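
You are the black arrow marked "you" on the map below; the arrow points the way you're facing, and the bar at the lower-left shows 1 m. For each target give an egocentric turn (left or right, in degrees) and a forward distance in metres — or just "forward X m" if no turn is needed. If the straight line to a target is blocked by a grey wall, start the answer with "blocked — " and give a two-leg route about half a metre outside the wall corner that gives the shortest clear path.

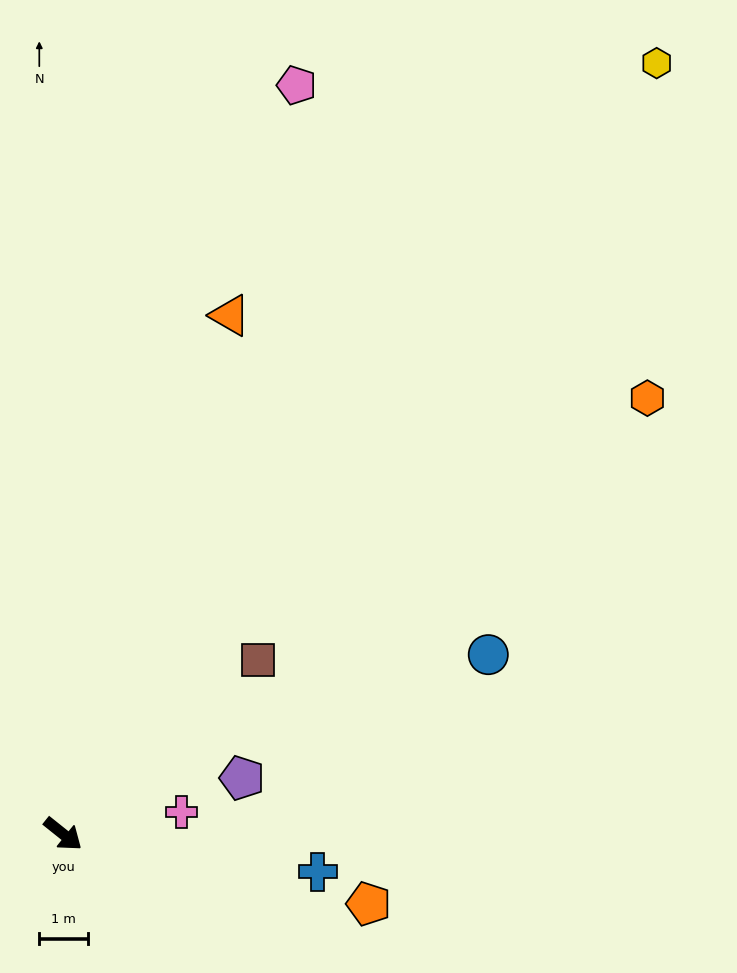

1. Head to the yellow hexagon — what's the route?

turn left 91°, forward 20.1 m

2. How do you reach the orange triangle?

turn left 111°, forward 11.3 m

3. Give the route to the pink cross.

turn left 49°, forward 2.5 m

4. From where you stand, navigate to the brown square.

turn left 80°, forward 5.4 m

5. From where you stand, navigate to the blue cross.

turn left 30°, forward 5.3 m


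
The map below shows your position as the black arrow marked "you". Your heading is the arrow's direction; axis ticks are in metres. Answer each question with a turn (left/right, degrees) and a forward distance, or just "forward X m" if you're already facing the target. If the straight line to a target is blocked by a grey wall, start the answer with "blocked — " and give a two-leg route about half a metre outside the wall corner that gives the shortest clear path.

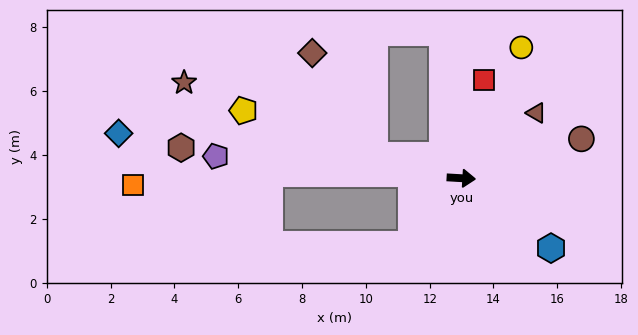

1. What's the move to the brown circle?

turn left 21°, forward 4.0 m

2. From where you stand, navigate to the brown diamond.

blocked — turn left 169°, forward 2.8 m, then turn right 44°, forward 3.8 m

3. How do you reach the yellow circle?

turn left 69°, forward 4.5 m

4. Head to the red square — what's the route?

turn left 80°, forward 3.2 m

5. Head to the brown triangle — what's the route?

turn left 44°, forward 3.1 m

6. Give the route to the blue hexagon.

turn right 35°, forward 3.6 m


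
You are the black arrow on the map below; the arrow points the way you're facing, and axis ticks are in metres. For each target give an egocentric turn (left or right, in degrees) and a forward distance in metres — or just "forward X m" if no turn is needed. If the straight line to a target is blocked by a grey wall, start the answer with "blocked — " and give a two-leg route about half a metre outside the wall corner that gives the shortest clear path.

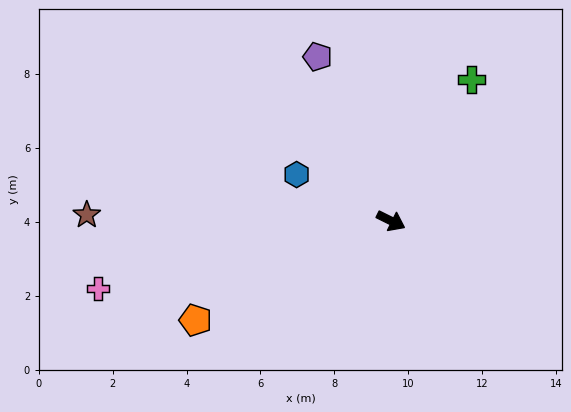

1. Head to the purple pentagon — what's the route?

turn left 140°, forward 4.9 m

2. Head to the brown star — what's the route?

turn right 155°, forward 8.2 m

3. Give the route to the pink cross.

turn right 141°, forward 8.1 m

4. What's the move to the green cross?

turn left 87°, forward 4.4 m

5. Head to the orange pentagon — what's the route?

turn right 127°, forward 5.9 m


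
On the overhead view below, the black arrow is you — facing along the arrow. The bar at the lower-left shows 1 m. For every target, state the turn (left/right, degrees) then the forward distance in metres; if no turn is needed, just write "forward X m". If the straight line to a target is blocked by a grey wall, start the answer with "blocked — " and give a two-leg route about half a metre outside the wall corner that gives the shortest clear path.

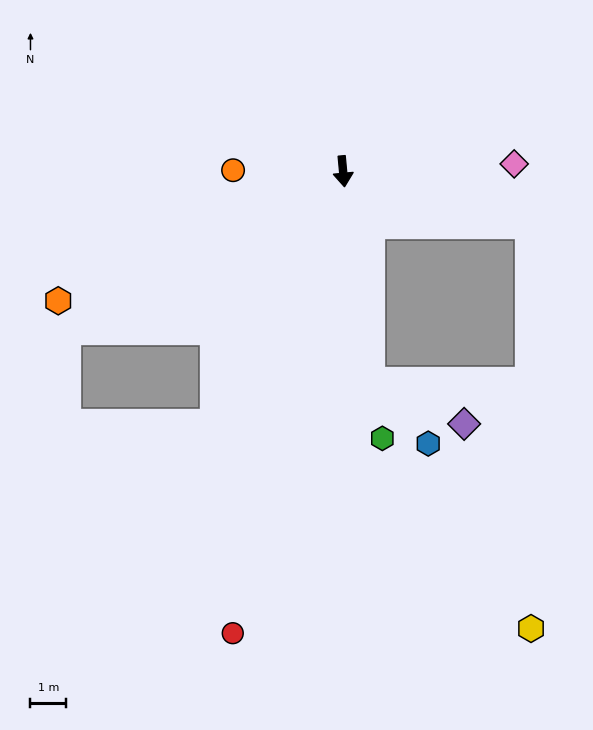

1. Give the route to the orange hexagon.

turn right 71°, forward 8.7 m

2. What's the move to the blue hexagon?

blocked — turn left 2°, forward 5.9 m, then turn left 36°, forward 2.3 m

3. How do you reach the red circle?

turn right 19°, forward 13.2 m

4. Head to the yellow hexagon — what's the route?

blocked — turn left 69°, forward 5.4 m, then turn right 74°, forward 11.2 m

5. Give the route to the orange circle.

turn right 96°, forward 3.1 m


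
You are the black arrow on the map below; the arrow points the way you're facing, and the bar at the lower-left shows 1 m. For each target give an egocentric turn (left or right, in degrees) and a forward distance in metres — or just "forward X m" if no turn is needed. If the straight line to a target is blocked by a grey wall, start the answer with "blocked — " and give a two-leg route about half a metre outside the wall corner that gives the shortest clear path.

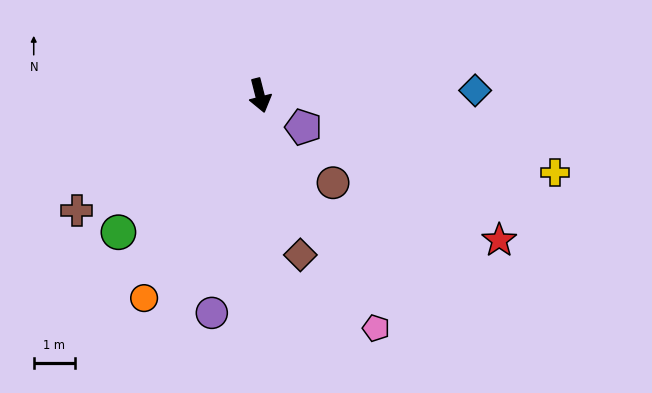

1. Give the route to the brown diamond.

forward 4.0 m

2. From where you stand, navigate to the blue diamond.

turn left 77°, forward 5.3 m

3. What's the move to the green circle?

turn right 60°, forward 4.8 m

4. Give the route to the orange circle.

turn right 44°, forward 5.7 m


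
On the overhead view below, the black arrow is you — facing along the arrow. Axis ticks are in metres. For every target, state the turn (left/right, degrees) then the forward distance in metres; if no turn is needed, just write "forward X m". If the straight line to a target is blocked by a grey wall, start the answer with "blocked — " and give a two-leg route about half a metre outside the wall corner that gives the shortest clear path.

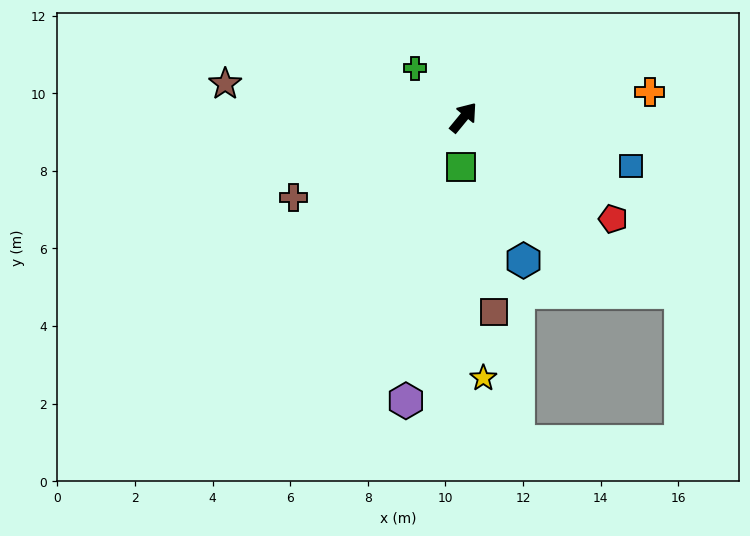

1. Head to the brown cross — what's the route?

turn left 155°, forward 4.8 m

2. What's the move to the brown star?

turn left 121°, forward 6.2 m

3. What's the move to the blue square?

turn right 67°, forward 4.5 m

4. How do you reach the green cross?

turn left 84°, forward 1.8 m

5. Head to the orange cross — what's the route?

turn right 43°, forward 4.8 m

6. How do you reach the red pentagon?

turn right 85°, forward 4.7 m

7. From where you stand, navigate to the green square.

turn right 143°, forward 1.3 m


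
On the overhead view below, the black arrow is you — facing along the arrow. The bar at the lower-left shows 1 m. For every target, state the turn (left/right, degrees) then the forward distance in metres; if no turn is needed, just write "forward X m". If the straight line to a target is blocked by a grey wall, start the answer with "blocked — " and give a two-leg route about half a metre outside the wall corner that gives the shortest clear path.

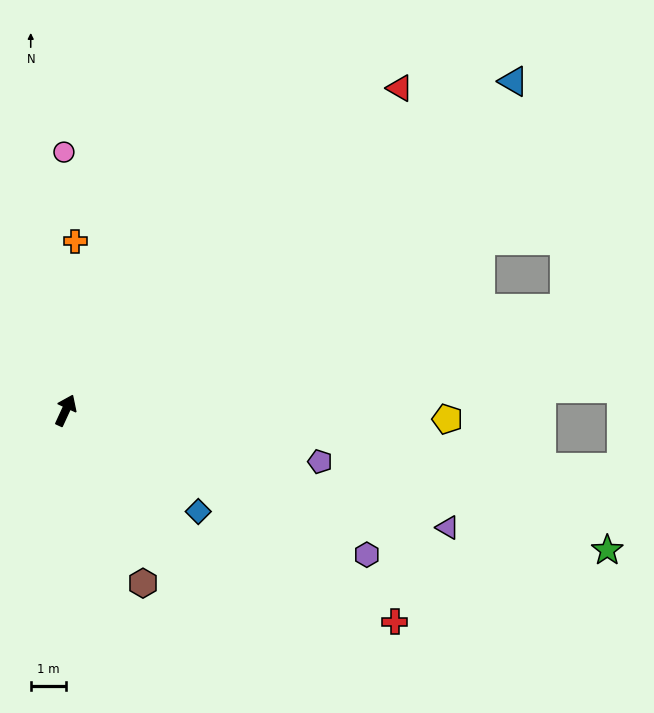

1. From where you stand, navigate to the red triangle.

turn right 21°, forward 13.0 m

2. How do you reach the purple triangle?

turn right 82°, forward 11.2 m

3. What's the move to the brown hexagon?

turn right 131°, forward 5.3 m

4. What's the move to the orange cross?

turn left 21°, forward 4.7 m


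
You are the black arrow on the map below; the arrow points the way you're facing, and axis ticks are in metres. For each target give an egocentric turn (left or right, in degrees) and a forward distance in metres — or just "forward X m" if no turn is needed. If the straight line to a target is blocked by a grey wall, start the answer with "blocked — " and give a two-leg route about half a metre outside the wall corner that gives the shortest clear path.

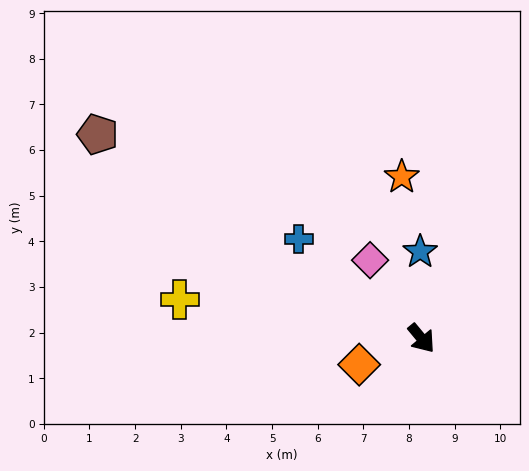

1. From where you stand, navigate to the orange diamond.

turn right 107°, forward 1.5 m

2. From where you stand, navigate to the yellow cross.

turn right 139°, forward 5.4 m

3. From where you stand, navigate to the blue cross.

turn right 169°, forward 3.5 m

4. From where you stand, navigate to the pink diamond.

turn left 174°, forward 2.1 m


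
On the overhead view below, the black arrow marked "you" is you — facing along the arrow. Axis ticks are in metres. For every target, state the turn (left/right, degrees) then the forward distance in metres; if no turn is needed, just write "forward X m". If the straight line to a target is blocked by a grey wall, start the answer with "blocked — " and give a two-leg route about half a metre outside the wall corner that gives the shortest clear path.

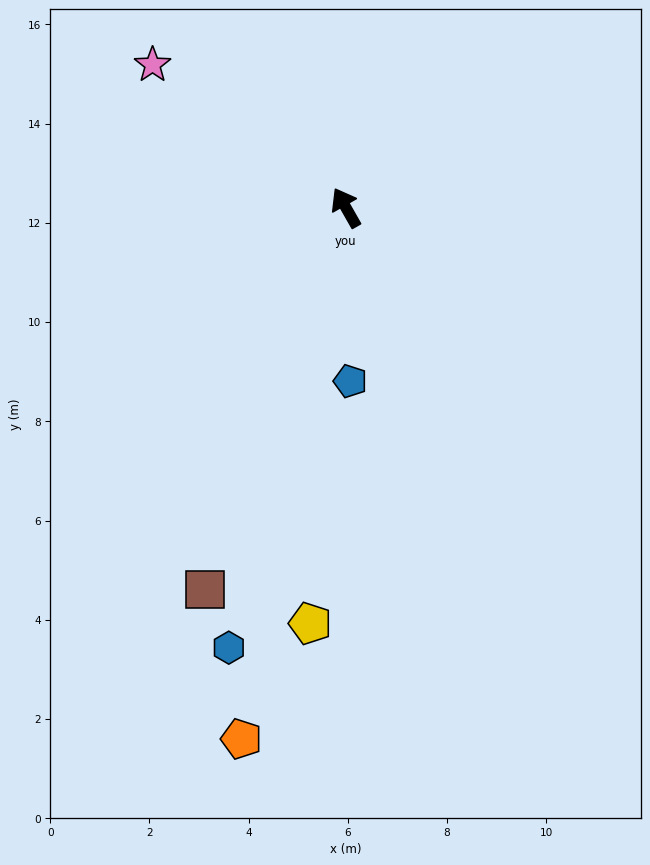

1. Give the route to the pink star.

turn left 24°, forward 4.8 m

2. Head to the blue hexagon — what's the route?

turn left 135°, forward 9.2 m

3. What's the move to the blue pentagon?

turn left 152°, forward 3.5 m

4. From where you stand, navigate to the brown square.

turn left 130°, forward 8.2 m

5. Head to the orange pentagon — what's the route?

turn left 139°, forward 10.9 m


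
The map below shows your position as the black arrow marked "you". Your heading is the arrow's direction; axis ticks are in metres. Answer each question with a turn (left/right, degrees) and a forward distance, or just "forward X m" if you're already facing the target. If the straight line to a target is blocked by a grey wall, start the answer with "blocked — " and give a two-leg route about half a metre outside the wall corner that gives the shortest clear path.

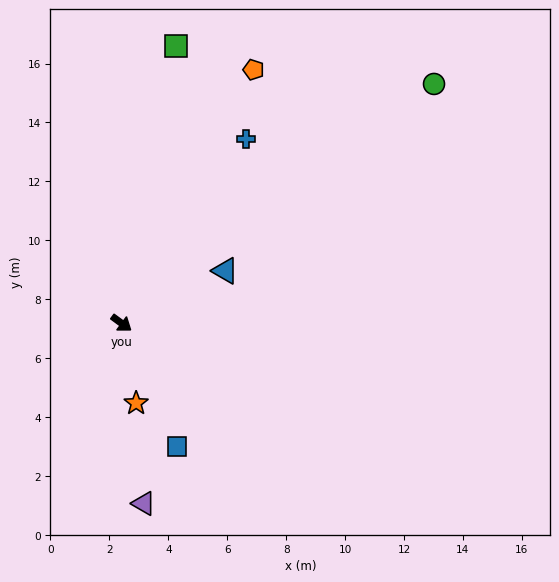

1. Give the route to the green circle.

turn left 74°, forward 13.4 m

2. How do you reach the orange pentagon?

turn left 99°, forward 9.7 m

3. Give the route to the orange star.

turn right 43°, forward 2.8 m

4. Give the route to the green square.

turn left 115°, forward 9.6 m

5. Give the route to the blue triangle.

turn left 63°, forward 3.9 m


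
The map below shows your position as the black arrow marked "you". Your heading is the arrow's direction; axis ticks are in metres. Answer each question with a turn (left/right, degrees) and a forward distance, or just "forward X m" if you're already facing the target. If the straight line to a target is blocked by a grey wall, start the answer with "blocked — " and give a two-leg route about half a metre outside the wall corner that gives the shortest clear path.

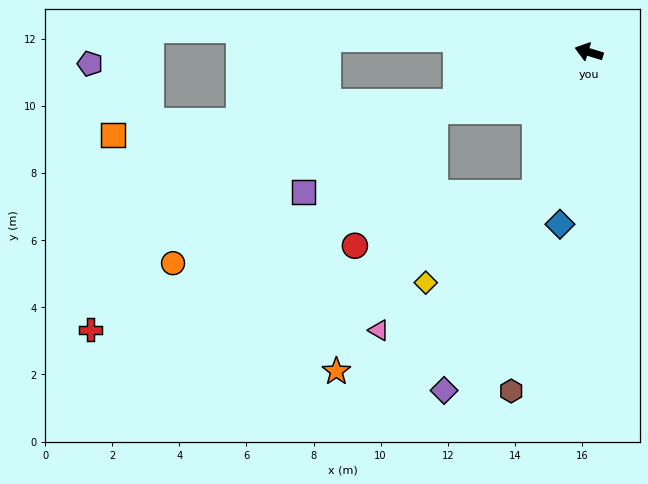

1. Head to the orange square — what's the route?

blocked — turn left 38°, forward 4.2 m, then turn right 16°, forward 10.3 m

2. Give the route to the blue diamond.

turn left 97°, forward 5.2 m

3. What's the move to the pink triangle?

blocked — turn left 37°, forward 4.9 m, then turn left 56°, forward 6.8 m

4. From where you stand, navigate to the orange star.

blocked — turn left 37°, forward 4.9 m, then turn left 50°, forward 8.3 m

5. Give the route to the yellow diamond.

blocked — turn left 86°, forward 4.5 m, then turn right 30°, forward 4.2 m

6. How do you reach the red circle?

blocked — turn left 37°, forward 4.9 m, then turn left 40°, forward 4.7 m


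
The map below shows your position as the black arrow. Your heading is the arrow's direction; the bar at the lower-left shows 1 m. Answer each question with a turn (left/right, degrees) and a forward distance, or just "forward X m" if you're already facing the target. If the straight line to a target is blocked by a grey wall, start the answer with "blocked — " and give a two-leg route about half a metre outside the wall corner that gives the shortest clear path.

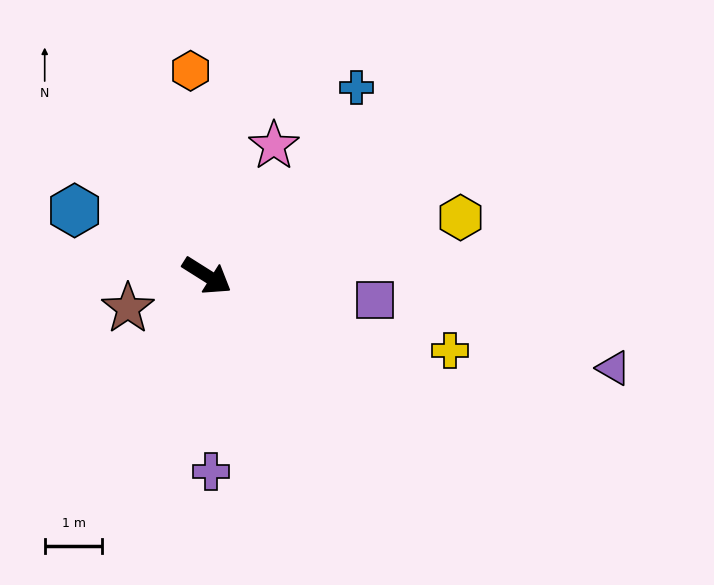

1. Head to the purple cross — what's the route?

turn right 57°, forward 3.4 m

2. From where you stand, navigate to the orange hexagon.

turn left 127°, forward 3.6 m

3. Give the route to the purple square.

turn left 24°, forward 2.9 m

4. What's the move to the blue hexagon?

turn right 174°, forward 2.6 m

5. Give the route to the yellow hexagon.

turn left 45°, forward 4.5 m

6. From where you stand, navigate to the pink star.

turn left 95°, forward 2.5 m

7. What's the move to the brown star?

turn right 125°, forward 1.5 m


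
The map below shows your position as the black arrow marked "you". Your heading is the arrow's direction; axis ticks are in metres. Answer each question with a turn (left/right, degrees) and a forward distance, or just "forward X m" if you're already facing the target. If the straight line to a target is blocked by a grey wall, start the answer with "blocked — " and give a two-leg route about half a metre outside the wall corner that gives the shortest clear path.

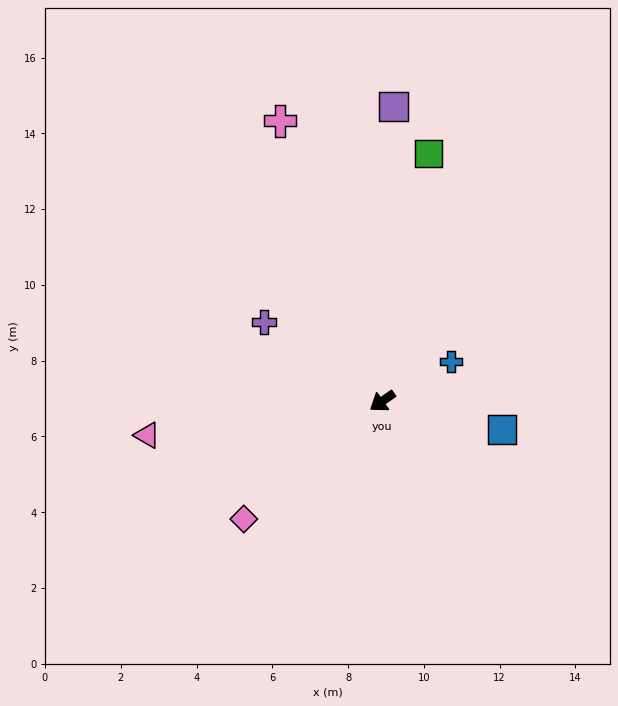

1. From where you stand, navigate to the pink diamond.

turn left 5°, forward 4.8 m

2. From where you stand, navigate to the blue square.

turn left 132°, forward 3.2 m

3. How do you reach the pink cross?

turn right 105°, forward 7.9 m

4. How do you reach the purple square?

turn right 127°, forward 7.8 m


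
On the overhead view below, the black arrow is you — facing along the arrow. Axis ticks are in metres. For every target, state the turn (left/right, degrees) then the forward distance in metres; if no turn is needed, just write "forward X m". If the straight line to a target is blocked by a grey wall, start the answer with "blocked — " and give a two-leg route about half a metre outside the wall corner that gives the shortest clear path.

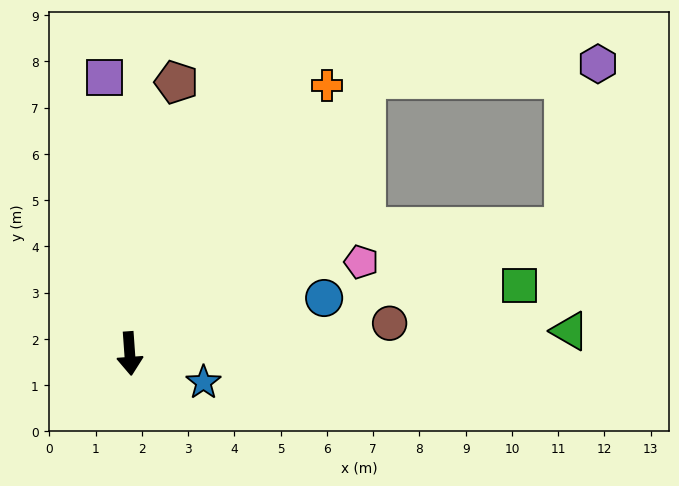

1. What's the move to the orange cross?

turn left 140°, forward 7.2 m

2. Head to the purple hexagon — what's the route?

blocked — turn left 135°, forward 7.8 m, then turn right 45°, forward 5.0 m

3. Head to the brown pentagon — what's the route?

turn left 166°, forward 6.0 m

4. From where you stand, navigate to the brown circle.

turn left 93°, forward 5.7 m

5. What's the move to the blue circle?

turn left 102°, forward 4.4 m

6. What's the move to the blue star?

turn left 65°, forward 1.7 m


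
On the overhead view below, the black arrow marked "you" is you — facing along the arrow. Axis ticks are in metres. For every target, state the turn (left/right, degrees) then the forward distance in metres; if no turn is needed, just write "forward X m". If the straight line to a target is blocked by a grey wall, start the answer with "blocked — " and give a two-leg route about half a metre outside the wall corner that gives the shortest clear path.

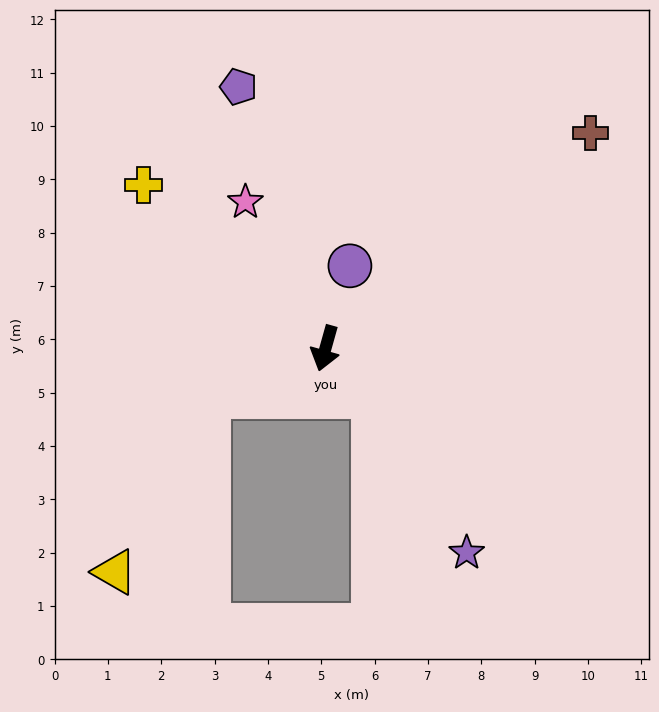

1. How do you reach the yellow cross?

turn right 116°, forward 4.6 m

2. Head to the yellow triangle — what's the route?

blocked — turn right 52°, forward 2.4 m, then turn left 40°, forward 3.7 m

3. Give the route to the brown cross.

turn left 145°, forward 6.4 m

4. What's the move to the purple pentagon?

turn right 146°, forward 5.2 m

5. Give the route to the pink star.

turn right 136°, forward 3.1 m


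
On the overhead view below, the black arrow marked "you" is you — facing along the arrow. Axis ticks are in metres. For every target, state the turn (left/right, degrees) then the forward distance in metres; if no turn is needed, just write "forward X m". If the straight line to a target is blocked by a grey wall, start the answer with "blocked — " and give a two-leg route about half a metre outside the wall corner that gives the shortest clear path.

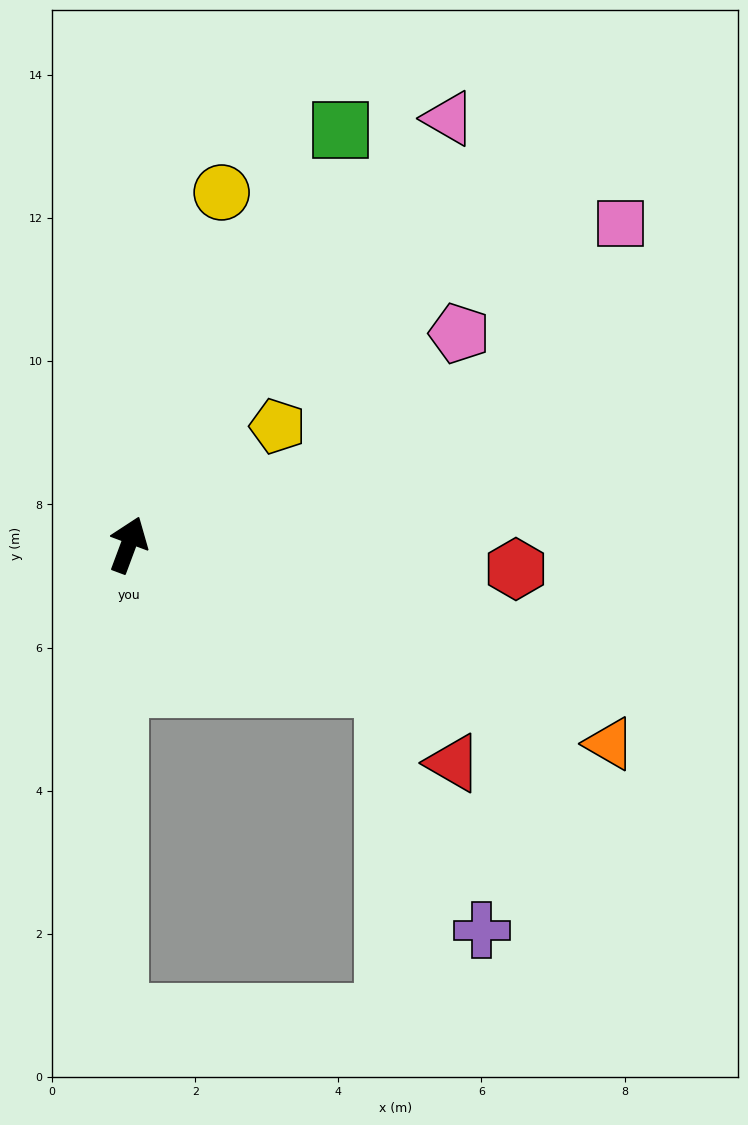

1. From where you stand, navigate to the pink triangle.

turn right 16°, forward 7.4 m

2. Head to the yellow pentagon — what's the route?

turn right 31°, forward 2.7 m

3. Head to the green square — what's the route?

turn right 7°, forward 6.5 m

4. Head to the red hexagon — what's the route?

turn right 73°, forward 5.4 m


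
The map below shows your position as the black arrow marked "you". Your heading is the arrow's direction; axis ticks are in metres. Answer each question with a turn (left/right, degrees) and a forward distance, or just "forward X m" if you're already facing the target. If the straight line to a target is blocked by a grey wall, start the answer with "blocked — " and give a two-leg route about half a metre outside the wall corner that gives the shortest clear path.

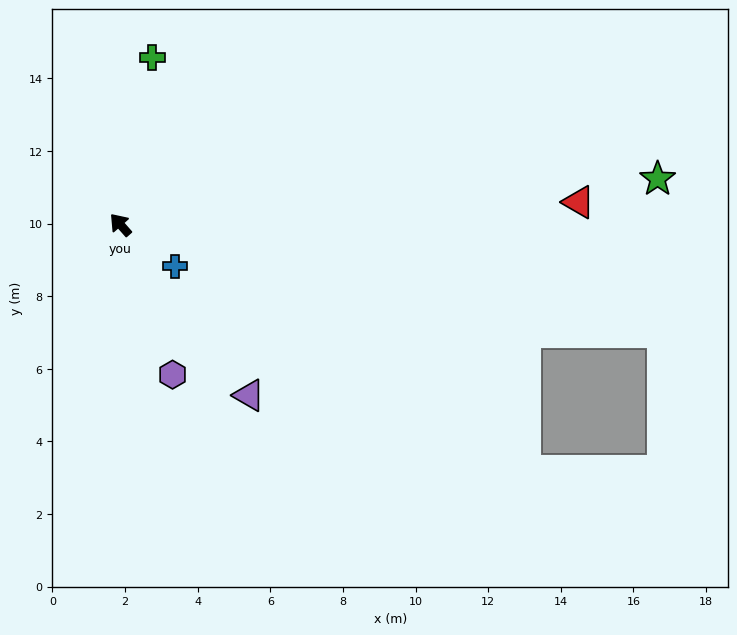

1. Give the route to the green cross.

turn right 52°, forward 4.7 m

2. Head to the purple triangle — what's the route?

turn left 176°, forward 5.9 m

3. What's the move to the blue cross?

turn right 169°, forward 1.9 m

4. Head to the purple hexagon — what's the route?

turn left 158°, forward 4.4 m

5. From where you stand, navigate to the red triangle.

turn right 129°, forward 12.6 m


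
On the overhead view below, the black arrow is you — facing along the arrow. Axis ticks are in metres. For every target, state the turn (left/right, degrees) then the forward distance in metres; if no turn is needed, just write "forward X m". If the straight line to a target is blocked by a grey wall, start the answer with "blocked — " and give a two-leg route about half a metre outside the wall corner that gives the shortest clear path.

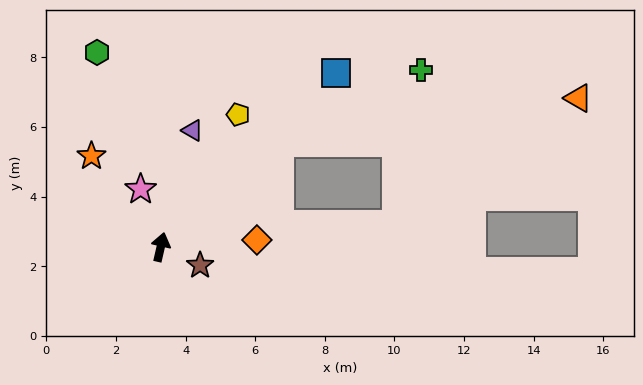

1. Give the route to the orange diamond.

turn right 73°, forward 2.8 m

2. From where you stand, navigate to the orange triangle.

blocked — turn right 36°, forward 4.5 m, then turn right 33°, forward 8.7 m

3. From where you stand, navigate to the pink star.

turn left 32°, forward 1.8 m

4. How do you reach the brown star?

turn right 102°, forward 1.2 m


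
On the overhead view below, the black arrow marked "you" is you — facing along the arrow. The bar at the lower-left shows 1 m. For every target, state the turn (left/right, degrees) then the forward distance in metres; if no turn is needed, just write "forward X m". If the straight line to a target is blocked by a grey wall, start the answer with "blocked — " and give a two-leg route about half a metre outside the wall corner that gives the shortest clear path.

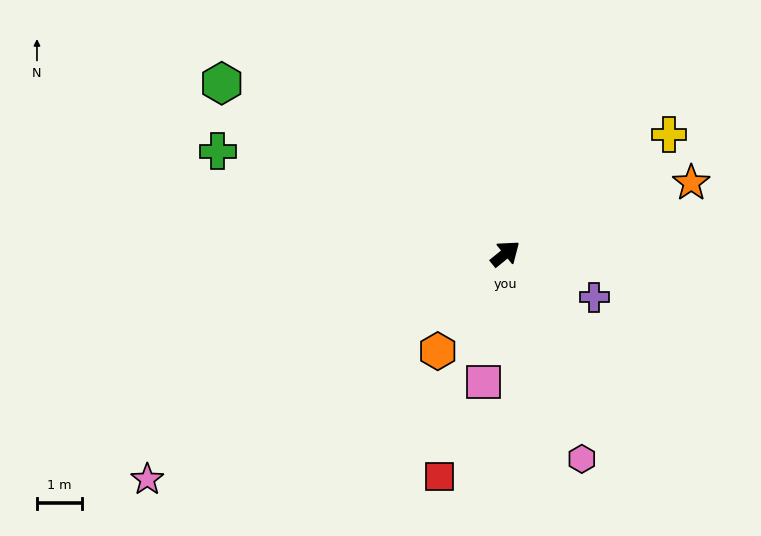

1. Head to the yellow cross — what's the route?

turn right 3°, forward 4.5 m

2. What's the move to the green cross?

turn left 121°, forward 6.9 m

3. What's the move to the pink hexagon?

turn right 109°, forward 4.9 m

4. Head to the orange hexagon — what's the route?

turn right 164°, forward 2.7 m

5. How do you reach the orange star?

turn right 18°, forward 4.5 m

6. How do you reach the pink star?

turn left 173°, forward 9.5 m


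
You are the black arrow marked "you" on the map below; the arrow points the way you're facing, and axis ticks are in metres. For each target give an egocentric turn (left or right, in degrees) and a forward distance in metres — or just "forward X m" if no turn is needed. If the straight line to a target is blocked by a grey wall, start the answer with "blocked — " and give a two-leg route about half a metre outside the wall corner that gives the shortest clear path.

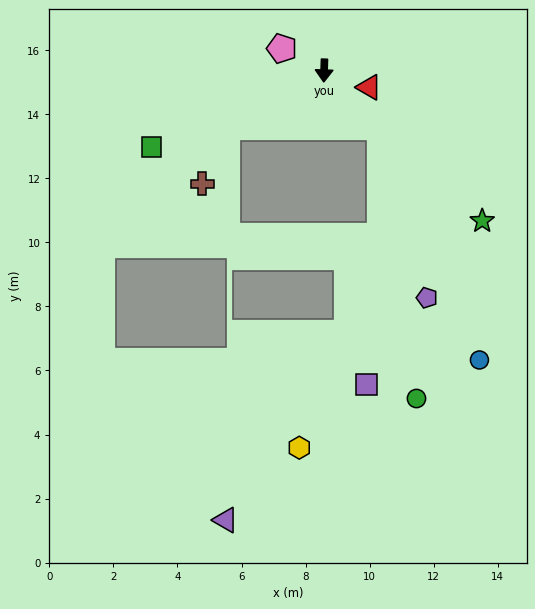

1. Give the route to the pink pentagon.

turn right 116°, forward 1.5 m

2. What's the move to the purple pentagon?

blocked — turn left 47°, forward 2.5 m, then turn right 30°, forward 5.5 m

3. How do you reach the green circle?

blocked — turn left 47°, forward 2.5 m, then turn right 38°, forward 8.6 m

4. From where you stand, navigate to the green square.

turn right 64°, forward 5.9 m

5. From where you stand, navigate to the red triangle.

turn left 71°, forward 1.5 m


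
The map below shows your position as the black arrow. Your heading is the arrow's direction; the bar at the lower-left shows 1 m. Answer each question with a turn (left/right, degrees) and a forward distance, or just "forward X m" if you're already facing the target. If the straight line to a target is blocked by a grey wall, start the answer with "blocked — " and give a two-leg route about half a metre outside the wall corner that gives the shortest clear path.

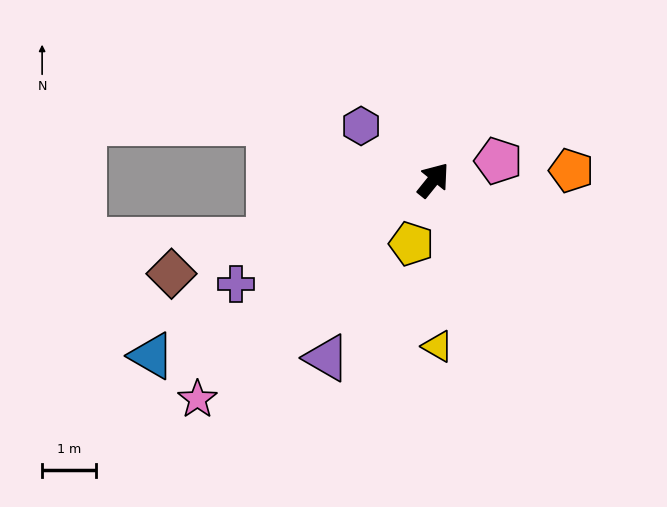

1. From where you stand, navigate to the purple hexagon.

turn left 92°, forward 1.7 m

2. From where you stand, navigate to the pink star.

turn left 172°, forward 6.0 m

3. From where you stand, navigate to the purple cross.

turn left 157°, forward 4.2 m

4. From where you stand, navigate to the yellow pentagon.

turn right 160°, forward 1.3 m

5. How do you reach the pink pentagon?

turn right 35°, forward 1.3 m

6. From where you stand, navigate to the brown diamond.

turn left 149°, forward 5.2 m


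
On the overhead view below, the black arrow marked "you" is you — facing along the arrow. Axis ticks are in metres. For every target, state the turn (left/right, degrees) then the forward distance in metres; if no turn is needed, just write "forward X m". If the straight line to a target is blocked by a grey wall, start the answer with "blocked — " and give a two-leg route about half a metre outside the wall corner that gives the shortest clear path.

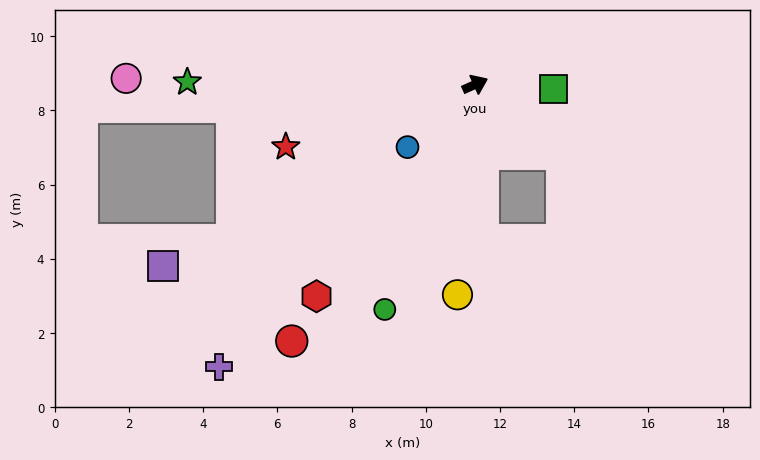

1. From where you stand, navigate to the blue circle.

turn right 161°, forward 2.5 m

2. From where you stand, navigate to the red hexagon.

turn right 151°, forward 7.1 m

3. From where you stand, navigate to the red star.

turn left 174°, forward 5.4 m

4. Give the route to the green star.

turn left 155°, forward 7.8 m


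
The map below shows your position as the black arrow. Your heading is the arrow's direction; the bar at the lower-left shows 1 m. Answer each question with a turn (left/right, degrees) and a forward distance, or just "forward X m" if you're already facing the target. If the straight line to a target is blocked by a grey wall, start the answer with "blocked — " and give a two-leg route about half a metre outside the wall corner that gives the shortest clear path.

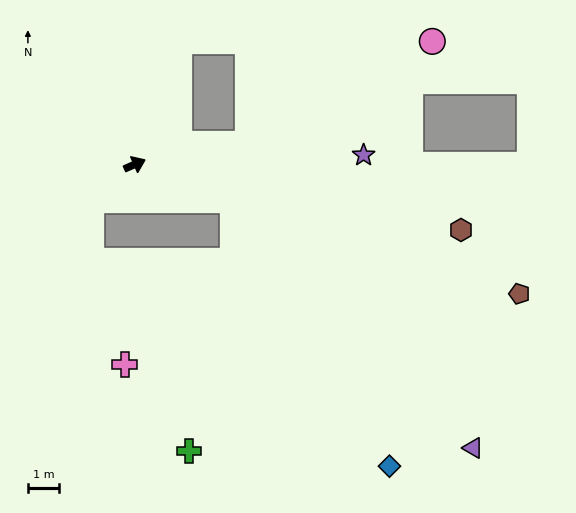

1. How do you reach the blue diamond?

blocked — turn right 44°, forward 3.3 m, then turn right 39°, forward 9.8 m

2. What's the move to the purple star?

turn right 21°, forward 7.3 m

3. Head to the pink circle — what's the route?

blocked — turn right 13°, forward 3.7 m, then turn left 18°, forward 6.7 m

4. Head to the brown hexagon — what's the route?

turn right 35°, forward 10.6 m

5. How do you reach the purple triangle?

blocked — turn right 44°, forward 3.3 m, then turn right 26°, forward 11.0 m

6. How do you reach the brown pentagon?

turn right 42°, forward 12.9 m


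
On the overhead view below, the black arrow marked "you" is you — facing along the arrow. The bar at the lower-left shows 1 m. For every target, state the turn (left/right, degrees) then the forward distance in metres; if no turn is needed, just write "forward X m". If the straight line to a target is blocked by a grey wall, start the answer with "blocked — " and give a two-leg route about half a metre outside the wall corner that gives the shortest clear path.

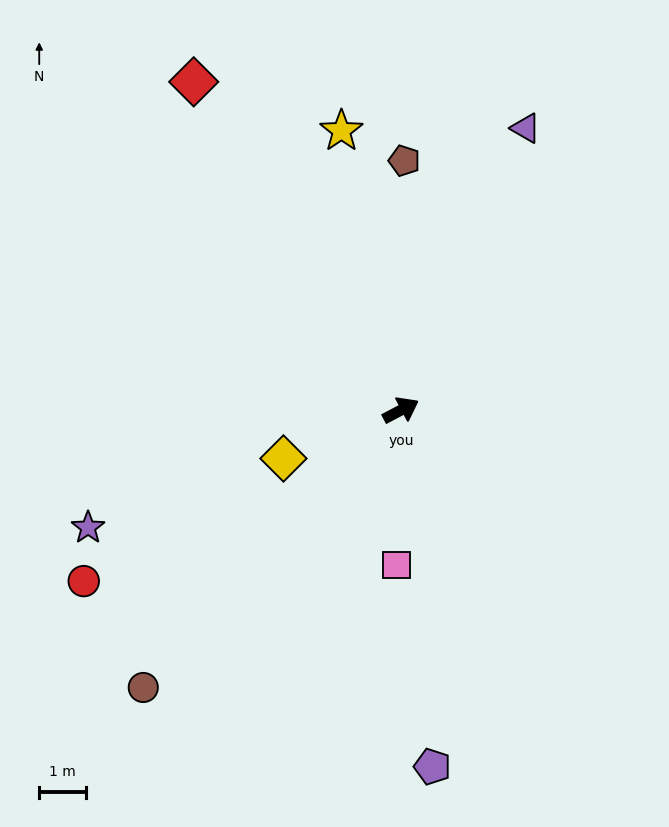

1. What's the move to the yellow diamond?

turn left 175°, forward 2.7 m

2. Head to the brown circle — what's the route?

turn right 161°, forward 8.1 m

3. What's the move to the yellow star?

turn left 74°, forward 6.1 m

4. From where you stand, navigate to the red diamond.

turn left 94°, forward 8.3 m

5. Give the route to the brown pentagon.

turn left 61°, forward 5.3 m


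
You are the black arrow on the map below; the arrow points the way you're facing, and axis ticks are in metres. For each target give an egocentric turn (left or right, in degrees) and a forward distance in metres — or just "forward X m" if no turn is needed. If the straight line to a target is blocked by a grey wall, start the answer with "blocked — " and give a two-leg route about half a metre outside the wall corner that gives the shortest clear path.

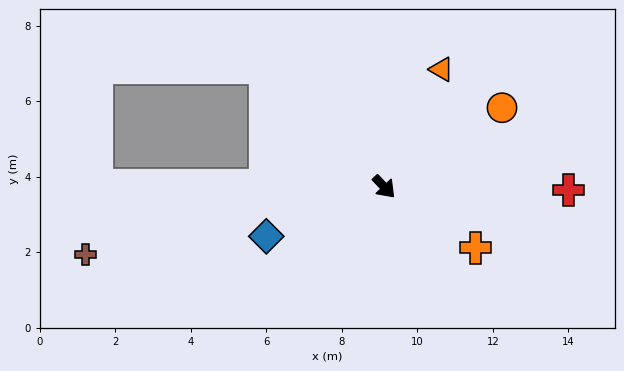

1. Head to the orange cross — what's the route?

turn left 13°, forward 2.9 m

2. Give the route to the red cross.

turn left 46°, forward 4.9 m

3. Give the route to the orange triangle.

turn left 111°, forward 3.5 m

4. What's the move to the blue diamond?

turn right 111°, forward 3.4 m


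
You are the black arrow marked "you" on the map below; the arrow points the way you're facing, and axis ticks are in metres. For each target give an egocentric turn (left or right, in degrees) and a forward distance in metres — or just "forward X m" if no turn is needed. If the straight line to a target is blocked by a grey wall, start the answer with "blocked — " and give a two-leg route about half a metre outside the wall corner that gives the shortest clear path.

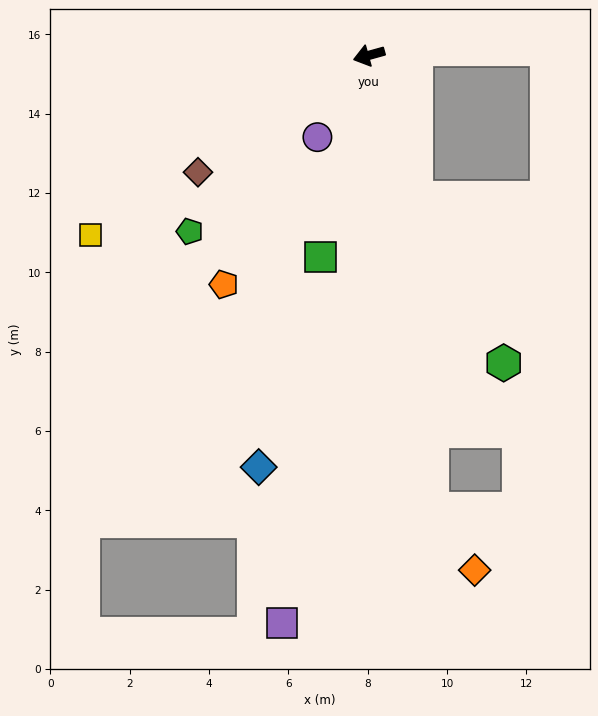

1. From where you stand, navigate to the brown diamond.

turn left 19°, forward 5.2 m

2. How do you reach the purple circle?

turn left 42°, forward 2.4 m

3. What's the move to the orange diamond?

blocked — turn left 82°, forward 11.5 m, then turn left 28°, forward 1.9 m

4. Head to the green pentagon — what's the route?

turn left 29°, forward 6.3 m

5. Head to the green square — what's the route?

turn left 61°, forward 5.2 m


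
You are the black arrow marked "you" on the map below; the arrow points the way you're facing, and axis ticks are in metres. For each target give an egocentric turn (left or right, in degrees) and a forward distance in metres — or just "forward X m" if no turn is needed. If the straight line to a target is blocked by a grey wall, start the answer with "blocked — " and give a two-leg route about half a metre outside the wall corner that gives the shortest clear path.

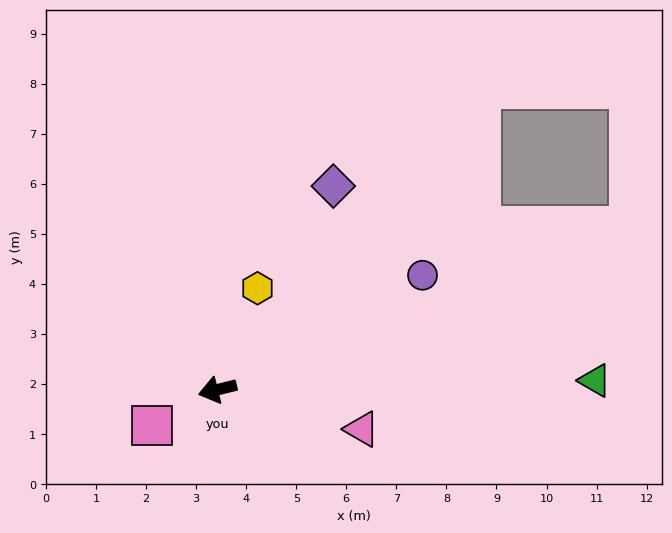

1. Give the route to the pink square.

turn left 15°, forward 1.5 m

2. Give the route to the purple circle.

turn right 165°, forward 4.7 m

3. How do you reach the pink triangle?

turn left 151°, forward 3.0 m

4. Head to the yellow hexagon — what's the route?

turn right 125°, forward 2.2 m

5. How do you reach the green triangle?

turn left 168°, forward 7.5 m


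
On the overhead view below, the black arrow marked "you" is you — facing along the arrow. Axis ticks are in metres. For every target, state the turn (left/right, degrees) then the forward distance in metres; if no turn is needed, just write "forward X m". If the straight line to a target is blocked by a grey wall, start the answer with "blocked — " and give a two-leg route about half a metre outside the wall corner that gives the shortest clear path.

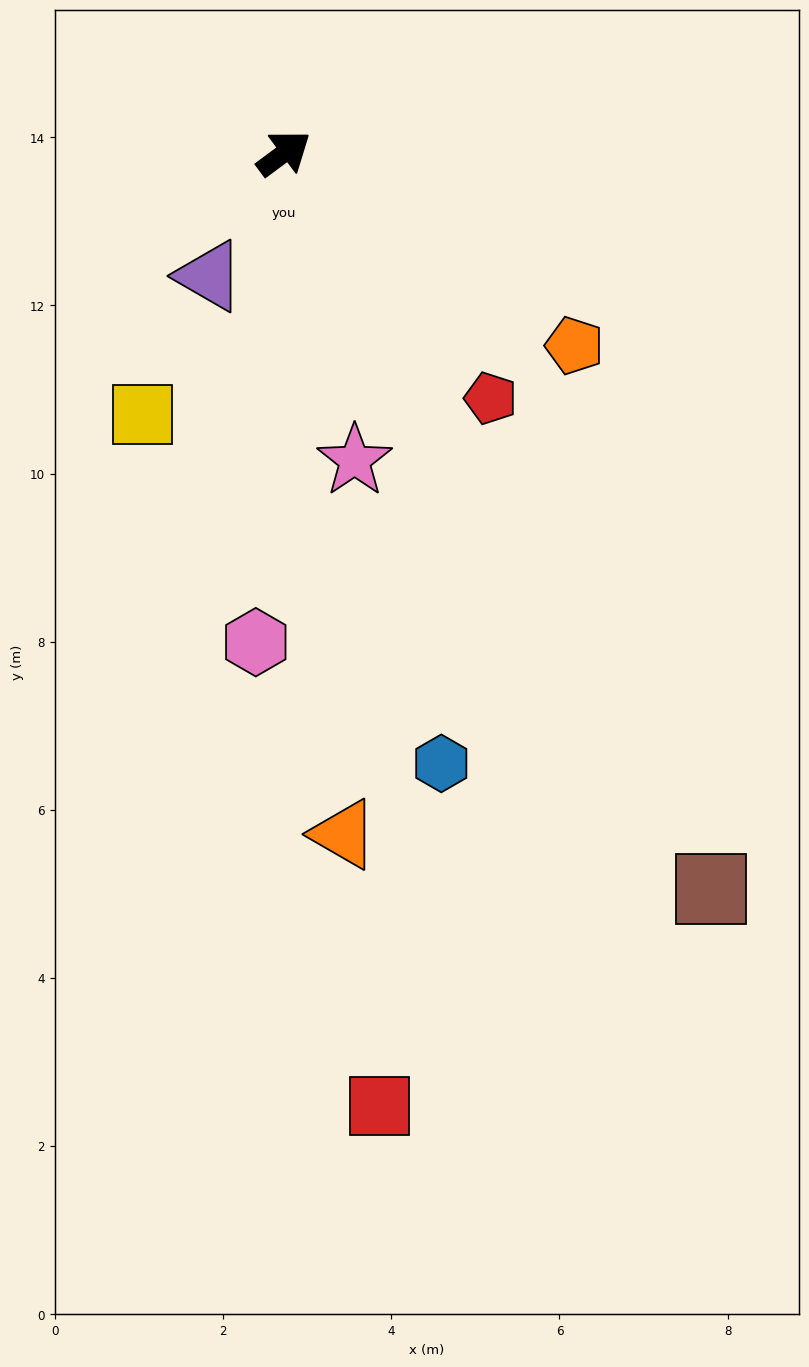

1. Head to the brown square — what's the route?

turn right 96°, forward 10.1 m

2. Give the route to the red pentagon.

turn right 86°, forward 3.8 m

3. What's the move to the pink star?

turn right 114°, forward 3.8 m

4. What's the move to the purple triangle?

turn right 158°, forward 1.7 m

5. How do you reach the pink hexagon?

turn right 130°, forward 5.8 m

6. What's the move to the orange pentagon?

turn right 70°, forward 4.1 m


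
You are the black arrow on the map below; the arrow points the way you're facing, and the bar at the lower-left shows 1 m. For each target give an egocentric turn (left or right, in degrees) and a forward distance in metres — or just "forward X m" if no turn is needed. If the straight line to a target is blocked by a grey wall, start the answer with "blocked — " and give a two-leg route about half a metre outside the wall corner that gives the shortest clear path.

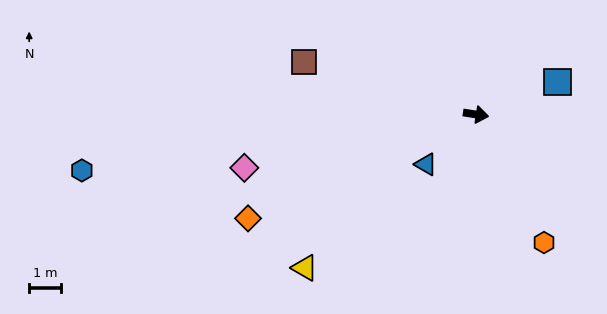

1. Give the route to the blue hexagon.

turn right 163°, forward 12.6 m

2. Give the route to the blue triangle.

turn right 126°, forward 2.2 m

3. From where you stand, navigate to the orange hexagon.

turn right 53°, forward 4.6 m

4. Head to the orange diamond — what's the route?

turn right 147°, forward 7.9 m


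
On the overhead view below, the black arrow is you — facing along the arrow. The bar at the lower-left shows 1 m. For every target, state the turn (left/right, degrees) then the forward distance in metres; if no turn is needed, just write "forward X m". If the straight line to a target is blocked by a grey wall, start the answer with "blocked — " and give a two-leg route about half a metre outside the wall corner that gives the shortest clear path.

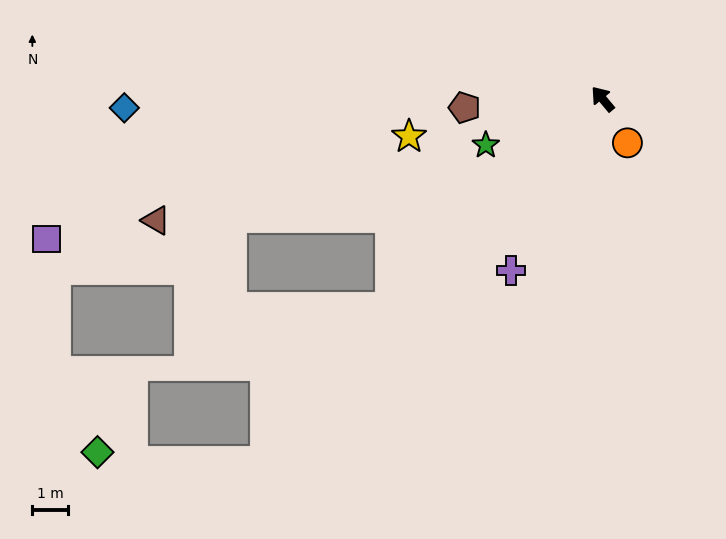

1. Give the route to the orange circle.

turn left 170°, forward 1.4 m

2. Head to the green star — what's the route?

turn left 72°, forward 3.5 m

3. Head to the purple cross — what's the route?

turn left 112°, forward 5.5 m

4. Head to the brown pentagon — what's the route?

turn left 54°, forward 3.9 m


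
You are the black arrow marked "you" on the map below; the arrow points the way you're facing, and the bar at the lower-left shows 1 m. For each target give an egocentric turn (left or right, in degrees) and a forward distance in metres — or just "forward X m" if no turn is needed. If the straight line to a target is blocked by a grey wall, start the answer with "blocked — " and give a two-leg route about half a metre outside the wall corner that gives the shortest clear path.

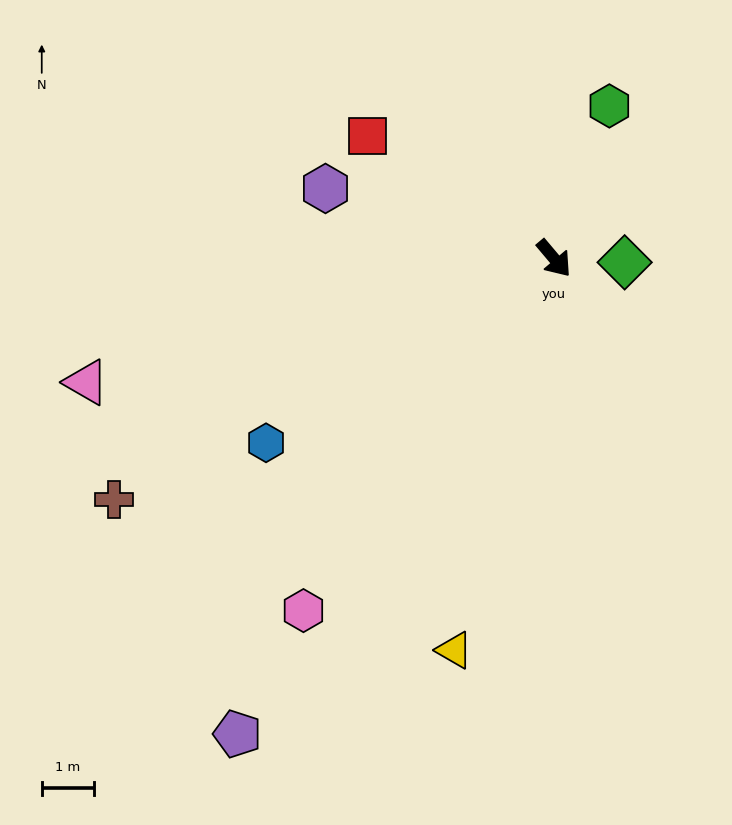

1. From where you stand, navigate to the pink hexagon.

turn right 76°, forward 8.3 m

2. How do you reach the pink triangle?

turn right 115°, forward 9.3 m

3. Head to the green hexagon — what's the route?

turn left 120°, forward 3.1 m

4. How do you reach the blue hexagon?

turn right 98°, forward 6.5 m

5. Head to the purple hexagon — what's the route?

turn right 147°, forward 4.6 m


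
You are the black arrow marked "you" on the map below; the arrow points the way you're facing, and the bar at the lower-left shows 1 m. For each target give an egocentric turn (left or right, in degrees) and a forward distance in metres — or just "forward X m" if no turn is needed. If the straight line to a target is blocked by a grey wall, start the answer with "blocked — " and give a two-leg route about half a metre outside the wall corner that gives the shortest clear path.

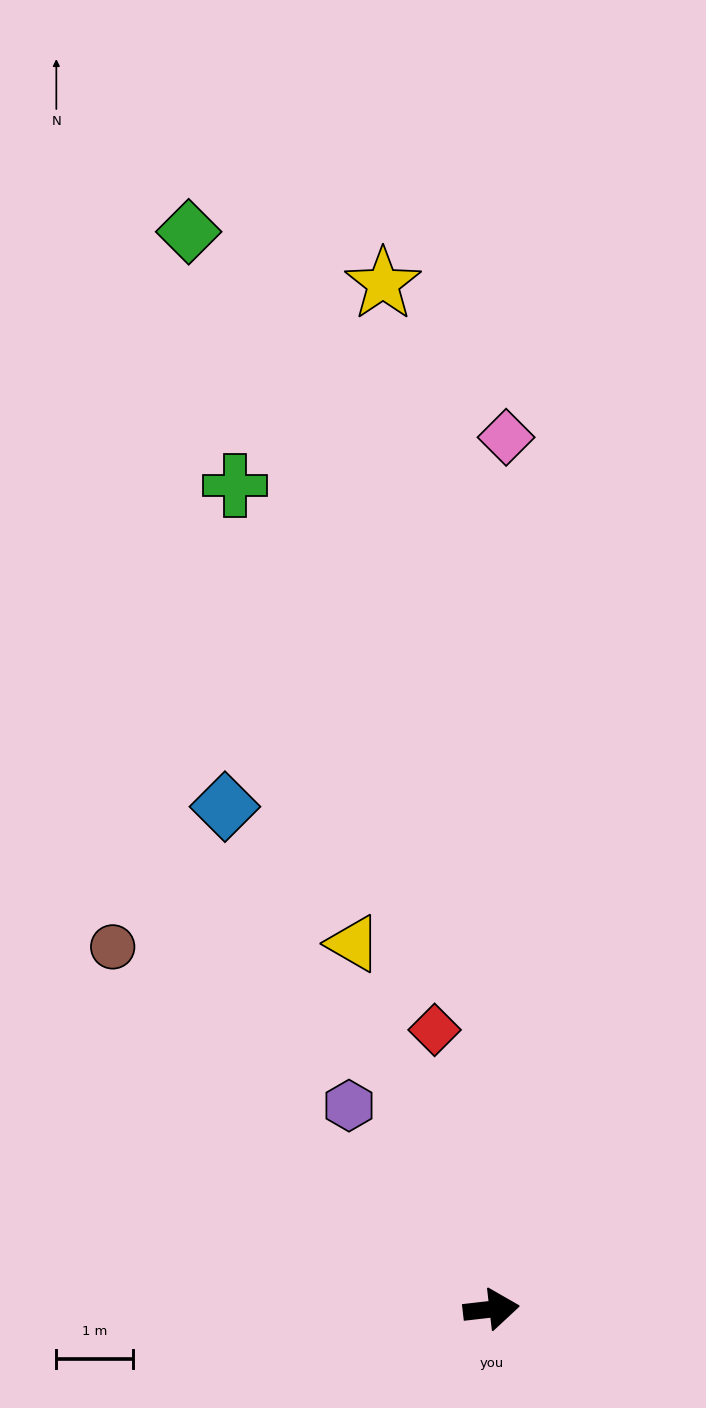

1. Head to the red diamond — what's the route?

turn left 95°, forward 3.7 m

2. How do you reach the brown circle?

turn left 130°, forward 6.9 m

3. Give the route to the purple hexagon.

turn left 118°, forward 3.3 m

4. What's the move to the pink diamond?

turn left 82°, forward 11.4 m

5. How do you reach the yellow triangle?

turn left 104°, forward 5.1 m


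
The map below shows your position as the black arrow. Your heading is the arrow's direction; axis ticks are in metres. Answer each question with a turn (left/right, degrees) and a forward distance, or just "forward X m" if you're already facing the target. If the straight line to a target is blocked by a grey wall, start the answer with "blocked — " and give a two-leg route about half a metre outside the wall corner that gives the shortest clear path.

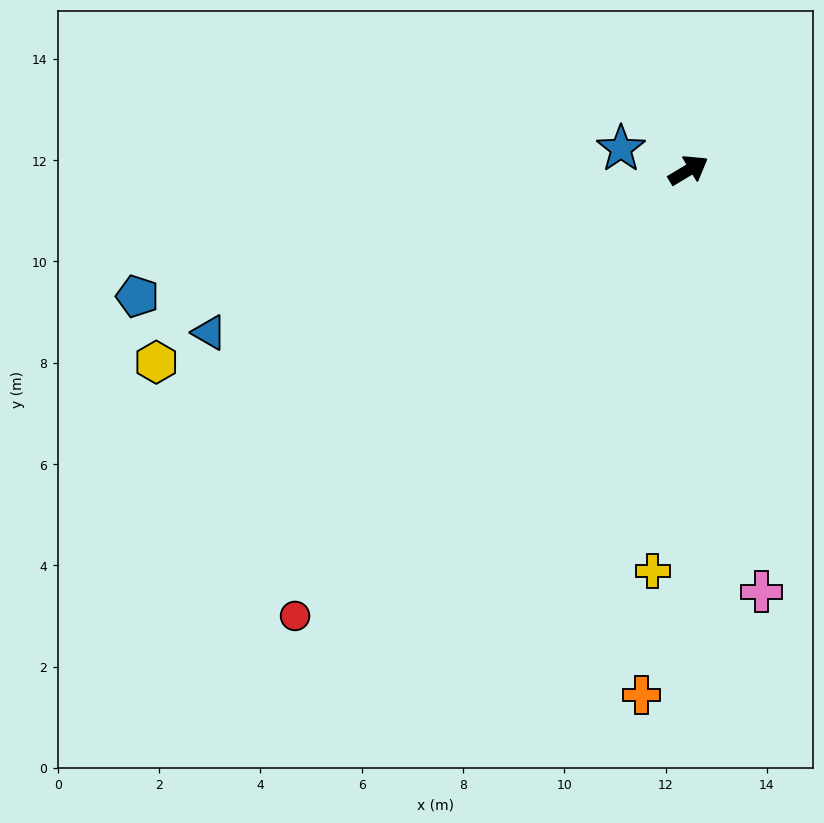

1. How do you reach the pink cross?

turn right 111°, forward 8.4 m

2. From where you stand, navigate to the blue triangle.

turn left 168°, forward 10.0 m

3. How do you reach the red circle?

turn right 162°, forward 11.7 m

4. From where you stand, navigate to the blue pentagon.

turn left 162°, forward 11.2 m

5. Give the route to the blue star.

turn left 131°, forward 1.4 m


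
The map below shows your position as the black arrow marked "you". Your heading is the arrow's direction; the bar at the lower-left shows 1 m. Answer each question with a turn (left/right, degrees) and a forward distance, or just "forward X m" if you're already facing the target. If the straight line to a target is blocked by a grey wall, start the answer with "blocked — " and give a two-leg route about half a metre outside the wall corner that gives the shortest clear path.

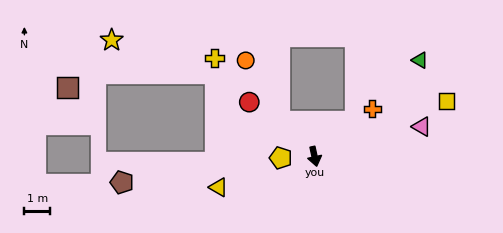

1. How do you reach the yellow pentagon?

turn right 100°, forward 1.3 m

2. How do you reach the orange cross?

turn left 117°, forward 2.9 m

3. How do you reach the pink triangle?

turn left 93°, forward 4.3 m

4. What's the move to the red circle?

turn right 142°, forward 3.3 m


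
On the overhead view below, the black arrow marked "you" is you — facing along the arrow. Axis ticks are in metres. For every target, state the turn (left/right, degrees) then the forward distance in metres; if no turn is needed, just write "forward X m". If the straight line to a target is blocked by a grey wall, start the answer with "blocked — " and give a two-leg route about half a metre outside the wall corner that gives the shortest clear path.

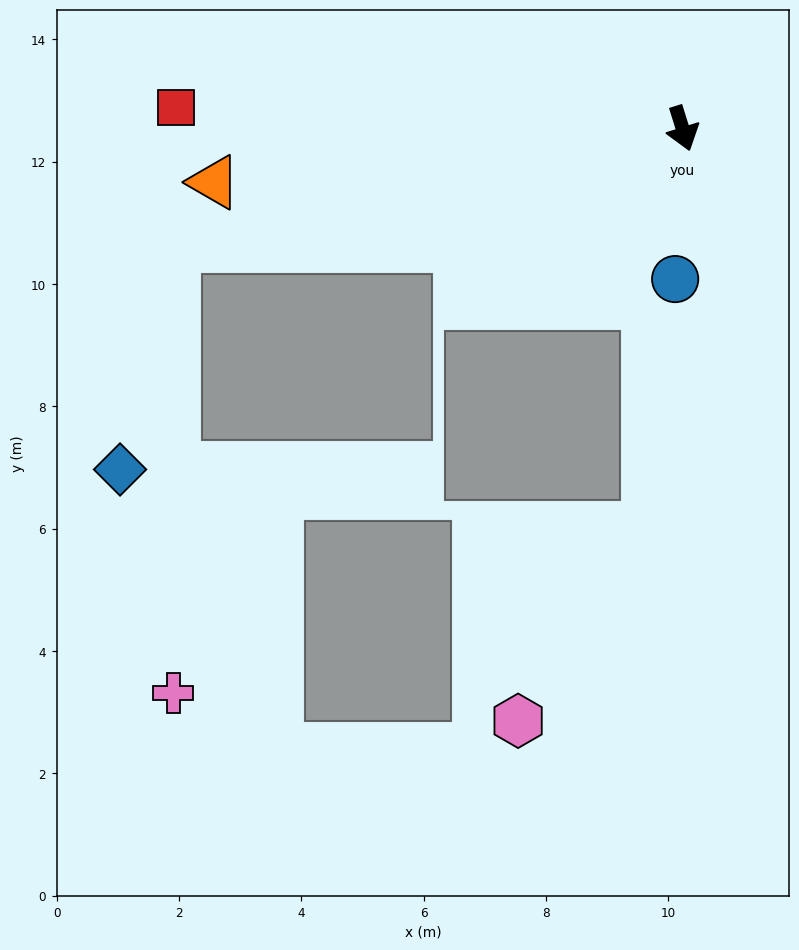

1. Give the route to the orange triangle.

turn right 101°, forward 7.7 m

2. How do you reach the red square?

turn right 110°, forward 8.3 m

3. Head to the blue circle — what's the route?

turn right 20°, forward 2.5 m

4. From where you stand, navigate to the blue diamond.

blocked — turn right 94°, forward 8.5 m, then turn left 63°, forward 3.8 m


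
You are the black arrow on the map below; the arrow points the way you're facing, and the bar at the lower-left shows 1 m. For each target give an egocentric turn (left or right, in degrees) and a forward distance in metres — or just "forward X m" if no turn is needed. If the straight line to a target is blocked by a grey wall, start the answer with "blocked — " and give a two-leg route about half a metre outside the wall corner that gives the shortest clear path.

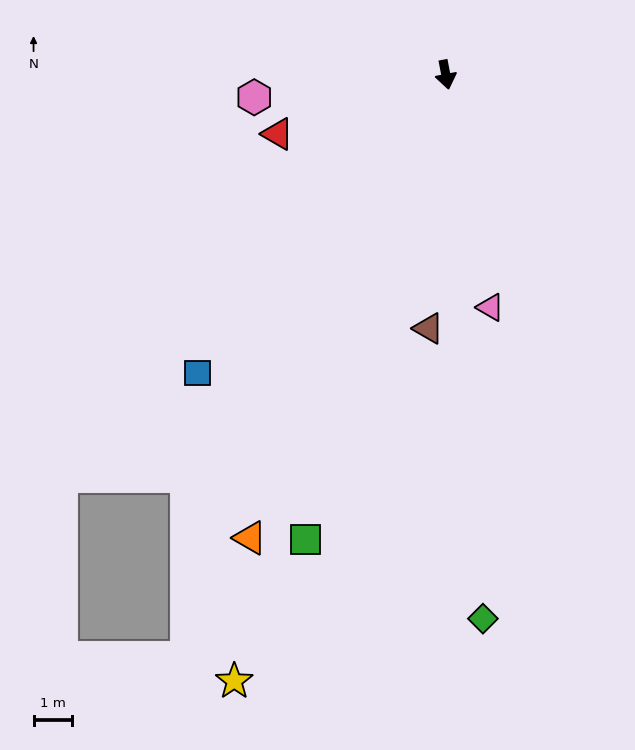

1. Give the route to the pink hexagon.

turn right 94°, forward 5.1 m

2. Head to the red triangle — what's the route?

turn right 81°, forward 4.7 m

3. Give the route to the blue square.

turn right 51°, forward 10.2 m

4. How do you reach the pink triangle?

forward 6.2 m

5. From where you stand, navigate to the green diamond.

turn right 7°, forward 14.3 m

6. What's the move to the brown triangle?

turn right 15°, forward 6.7 m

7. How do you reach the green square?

turn right 28°, forward 12.7 m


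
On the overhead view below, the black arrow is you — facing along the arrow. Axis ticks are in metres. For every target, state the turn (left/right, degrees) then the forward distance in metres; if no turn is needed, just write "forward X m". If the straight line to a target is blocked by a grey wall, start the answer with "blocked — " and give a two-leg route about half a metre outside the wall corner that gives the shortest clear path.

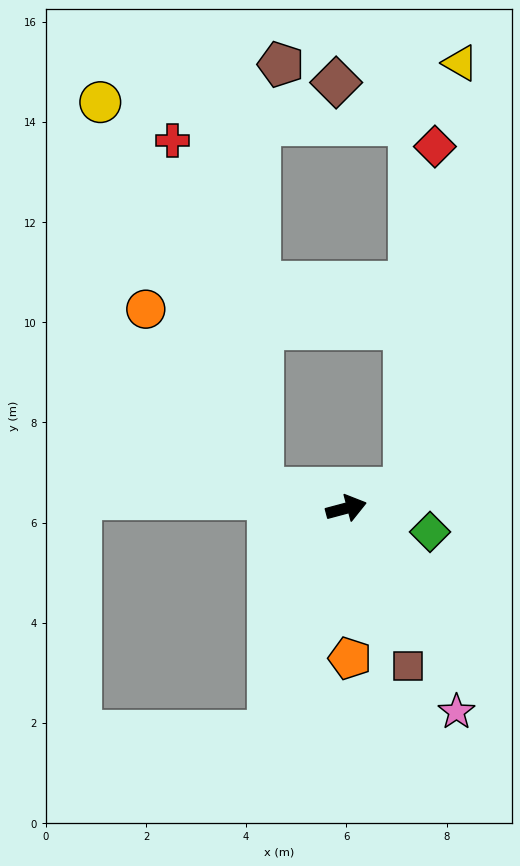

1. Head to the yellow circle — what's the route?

blocked — turn left 152°, forward 1.7 m, then turn right 54°, forward 8.4 m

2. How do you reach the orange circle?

blocked — turn left 152°, forward 1.7 m, then turn right 44°, forward 4.3 m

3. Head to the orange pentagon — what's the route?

turn right 104°, forward 3.0 m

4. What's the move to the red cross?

blocked — turn left 152°, forward 1.7 m, then turn right 63°, forward 7.2 m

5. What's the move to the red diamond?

blocked — turn left 3°, forward 1.2 m, then turn left 67°, forward 6.9 m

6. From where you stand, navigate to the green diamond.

turn right 31°, forward 1.7 m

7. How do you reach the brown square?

turn right 83°, forward 3.4 m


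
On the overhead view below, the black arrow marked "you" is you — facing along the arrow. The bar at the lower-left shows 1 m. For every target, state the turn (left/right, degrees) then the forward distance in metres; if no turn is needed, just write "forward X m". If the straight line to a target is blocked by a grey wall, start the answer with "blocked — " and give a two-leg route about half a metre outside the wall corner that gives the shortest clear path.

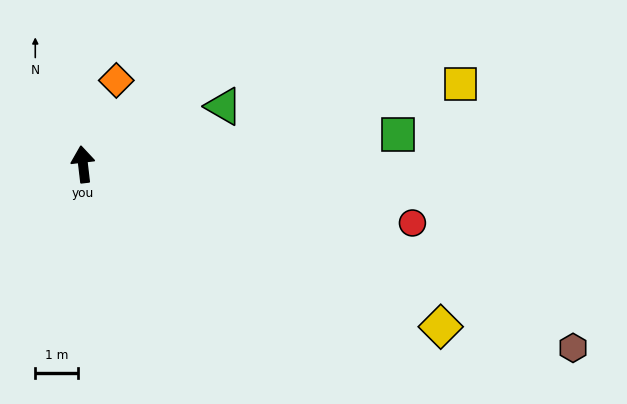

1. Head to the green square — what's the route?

turn right 91°, forward 7.4 m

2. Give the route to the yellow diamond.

turn right 121°, forward 9.2 m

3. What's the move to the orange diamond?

turn right 28°, forward 2.1 m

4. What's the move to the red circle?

turn right 107°, forward 7.8 m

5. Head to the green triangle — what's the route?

turn right 74°, forward 3.6 m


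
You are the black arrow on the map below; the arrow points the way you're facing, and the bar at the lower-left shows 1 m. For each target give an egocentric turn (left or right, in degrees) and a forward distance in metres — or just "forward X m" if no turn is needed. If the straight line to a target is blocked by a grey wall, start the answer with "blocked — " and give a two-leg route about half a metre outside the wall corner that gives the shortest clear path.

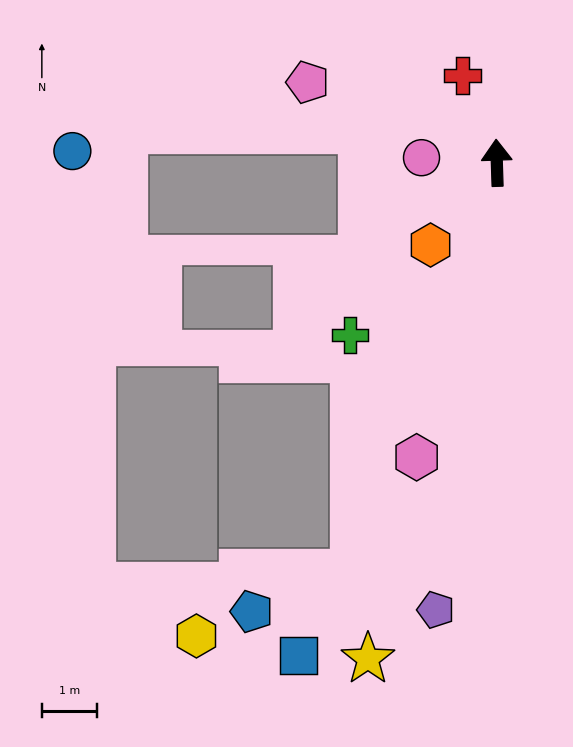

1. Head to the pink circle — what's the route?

turn left 84°, forward 1.4 m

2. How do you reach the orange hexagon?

turn left 139°, forward 1.9 m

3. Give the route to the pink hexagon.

turn left 163°, forward 5.5 m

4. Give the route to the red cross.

turn left 20°, forward 1.7 m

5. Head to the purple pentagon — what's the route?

turn left 170°, forward 8.2 m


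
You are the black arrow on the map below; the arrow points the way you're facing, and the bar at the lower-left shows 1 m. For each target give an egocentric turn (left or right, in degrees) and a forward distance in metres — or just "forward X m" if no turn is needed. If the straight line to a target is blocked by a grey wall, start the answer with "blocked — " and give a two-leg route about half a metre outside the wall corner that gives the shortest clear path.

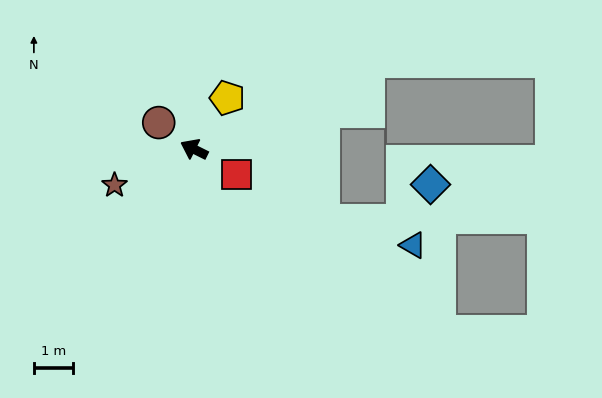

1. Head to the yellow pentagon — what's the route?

turn right 97°, forward 1.6 m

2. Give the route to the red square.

turn left 176°, forward 1.3 m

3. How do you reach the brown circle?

turn right 11°, forward 1.1 m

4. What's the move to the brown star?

turn left 51°, forward 2.2 m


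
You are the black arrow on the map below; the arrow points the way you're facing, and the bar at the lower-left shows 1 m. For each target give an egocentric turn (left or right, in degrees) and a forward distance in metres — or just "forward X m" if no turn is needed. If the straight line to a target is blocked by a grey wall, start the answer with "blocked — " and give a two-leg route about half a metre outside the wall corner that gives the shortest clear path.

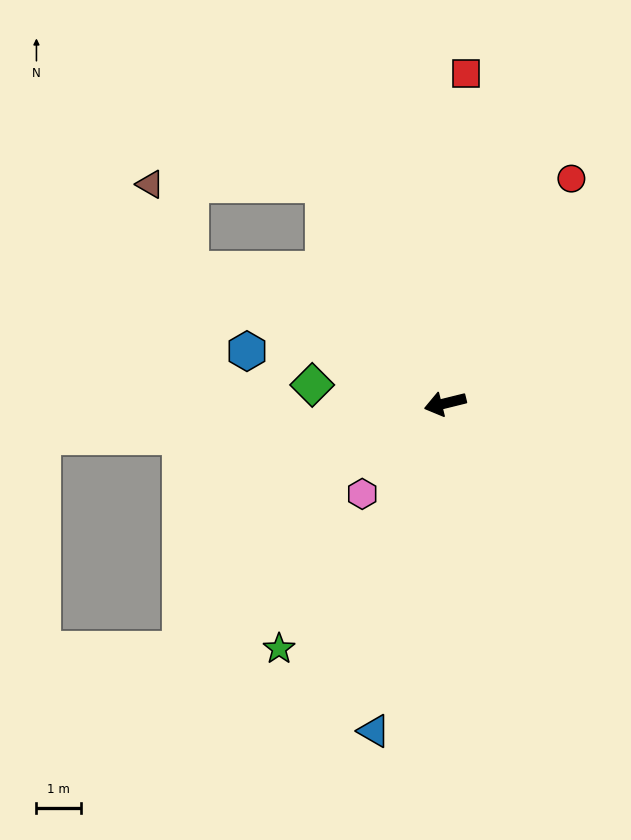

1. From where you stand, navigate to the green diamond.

turn right 22°, forward 3.0 m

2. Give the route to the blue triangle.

turn left 64°, forward 7.5 m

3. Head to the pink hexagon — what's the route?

turn left 34°, forward 2.7 m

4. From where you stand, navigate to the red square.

turn right 107°, forward 7.4 m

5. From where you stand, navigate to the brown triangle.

blocked — turn right 42°, forward 6.4 m, then turn right 37°, forward 2.1 m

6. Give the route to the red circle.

turn right 133°, forward 5.7 m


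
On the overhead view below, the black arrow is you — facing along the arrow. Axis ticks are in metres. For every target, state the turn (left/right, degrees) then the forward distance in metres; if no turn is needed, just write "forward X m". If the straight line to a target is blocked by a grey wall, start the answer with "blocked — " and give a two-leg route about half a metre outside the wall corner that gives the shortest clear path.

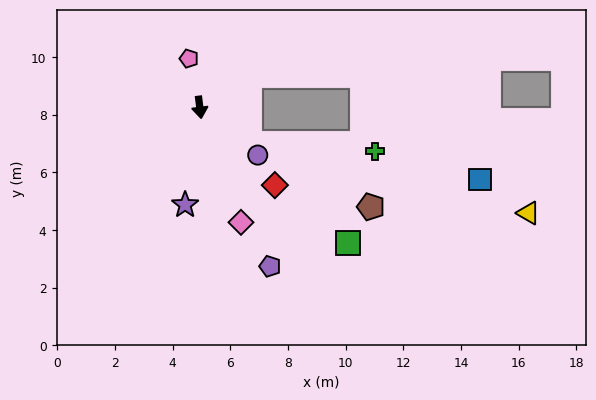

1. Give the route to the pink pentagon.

turn right 175°, forward 1.7 m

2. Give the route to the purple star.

turn right 16°, forward 3.4 m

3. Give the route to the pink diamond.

turn left 13°, forward 4.2 m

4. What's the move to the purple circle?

turn left 43°, forward 2.6 m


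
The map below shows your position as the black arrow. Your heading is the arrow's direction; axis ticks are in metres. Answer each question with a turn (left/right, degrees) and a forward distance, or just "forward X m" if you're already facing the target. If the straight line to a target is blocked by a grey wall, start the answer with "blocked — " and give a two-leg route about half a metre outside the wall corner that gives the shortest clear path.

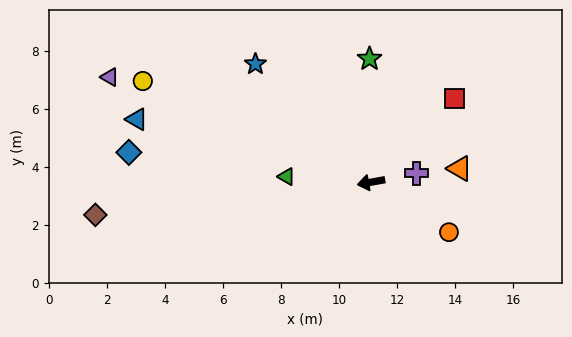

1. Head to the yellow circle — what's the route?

turn right 34°, forward 8.6 m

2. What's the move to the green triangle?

turn right 14°, forward 2.9 m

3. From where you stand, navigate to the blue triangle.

turn right 25°, forward 8.4 m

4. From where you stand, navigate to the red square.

turn right 145°, forward 4.1 m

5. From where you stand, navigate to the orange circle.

turn left 137°, forward 3.2 m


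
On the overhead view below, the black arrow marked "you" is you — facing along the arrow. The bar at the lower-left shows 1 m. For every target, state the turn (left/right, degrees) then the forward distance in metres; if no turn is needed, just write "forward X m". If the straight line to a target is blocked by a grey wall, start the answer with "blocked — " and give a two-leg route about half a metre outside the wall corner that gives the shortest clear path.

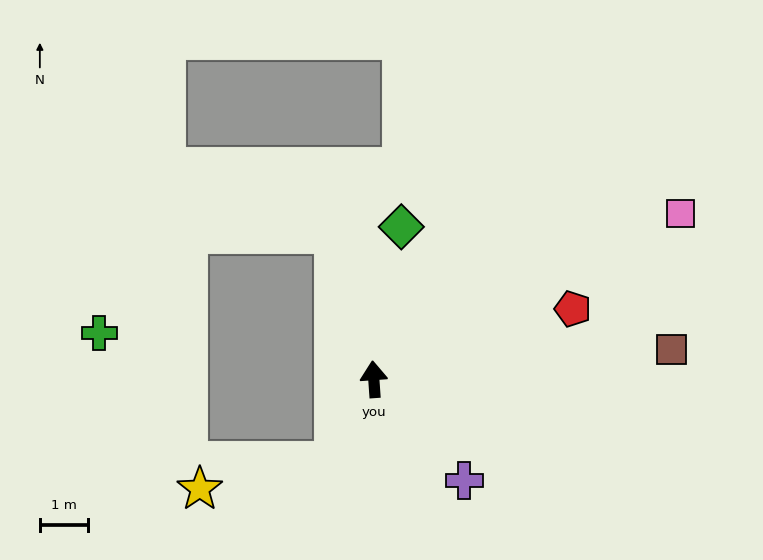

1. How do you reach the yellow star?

blocked — turn left 151°, forward 1.9 m, then turn right 54°, forward 2.8 m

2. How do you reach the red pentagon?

turn right 75°, forward 4.3 m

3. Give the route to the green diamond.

turn right 14°, forward 3.2 m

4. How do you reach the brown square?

turn right 88°, forward 6.2 m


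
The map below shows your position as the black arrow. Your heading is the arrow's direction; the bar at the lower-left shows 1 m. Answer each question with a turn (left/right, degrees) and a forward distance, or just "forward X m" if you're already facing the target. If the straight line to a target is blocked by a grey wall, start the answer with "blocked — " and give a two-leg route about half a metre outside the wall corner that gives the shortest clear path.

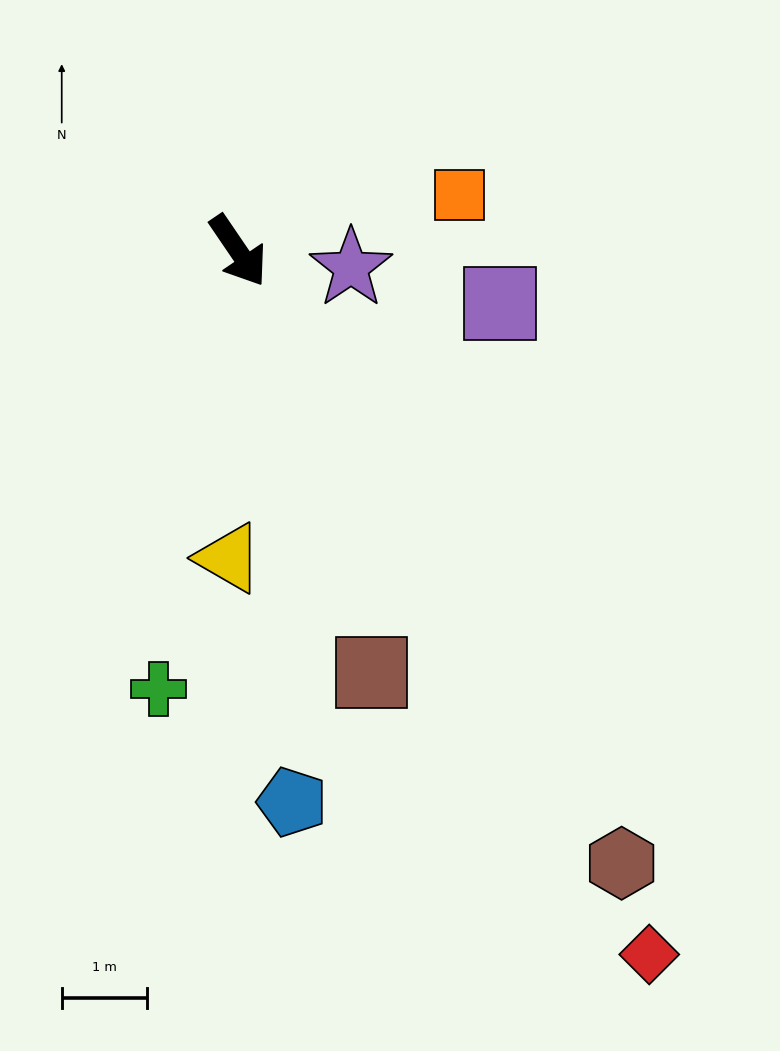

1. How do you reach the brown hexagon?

turn right 2°, forward 8.4 m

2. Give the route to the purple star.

turn left 47°, forward 1.3 m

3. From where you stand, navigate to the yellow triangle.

turn right 36°, forward 3.6 m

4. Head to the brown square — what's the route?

turn right 17°, forward 5.2 m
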